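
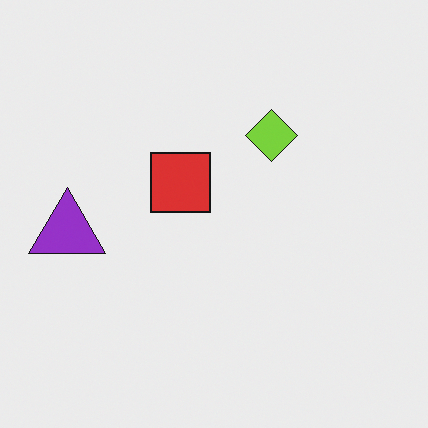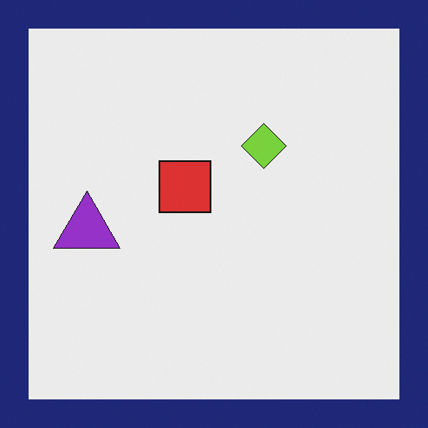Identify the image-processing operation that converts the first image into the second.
Framed with a navy border.

A solid navy frame runs around the edge of the second image, with the content slightly shrunk inside it.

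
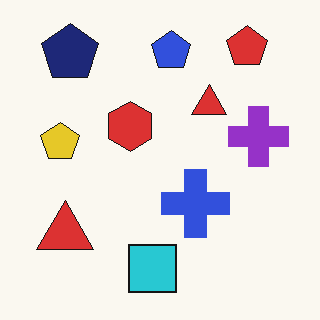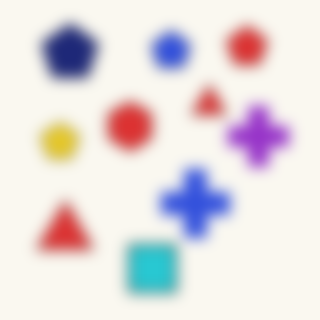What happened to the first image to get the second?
It was strongly gaussian-blurred.

Shape edges and outlines are uniformly softened across the whole image.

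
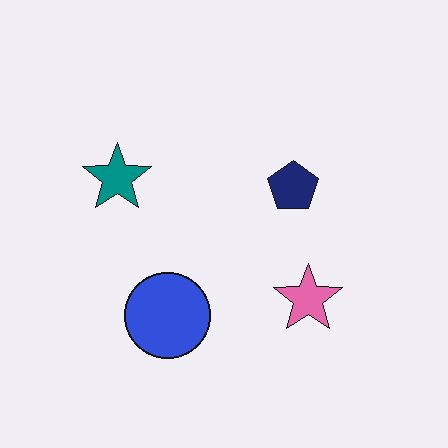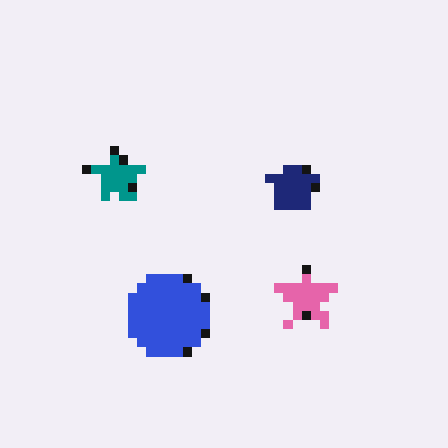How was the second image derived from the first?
The second image is the first coarsely pixelated.

Shapes are reduced to large square blocks; fine edges and outlines are lost — a downscale-then-upscale (mosaic) effect.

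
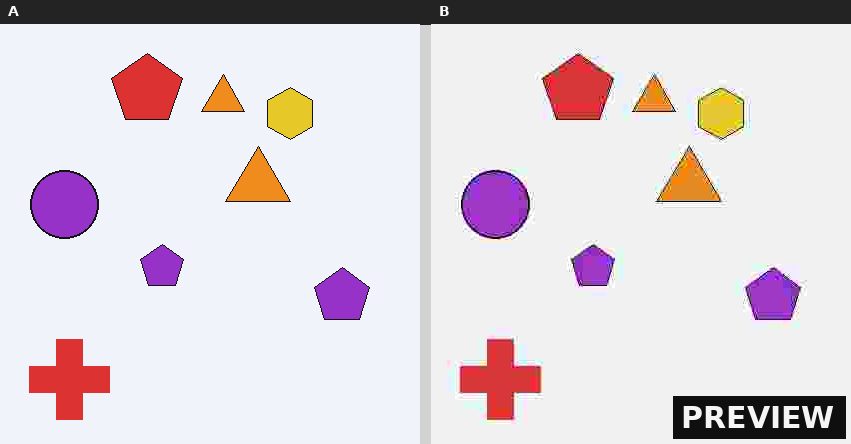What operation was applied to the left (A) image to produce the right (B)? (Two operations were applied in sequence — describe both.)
This is the original image degraded with heavy JPEG compression, then watermarked with the text "PREVIEW" in the lower-right corner.

Blocky 8×8 compression artifacts appear around shape edges and the flat background shows ringing — characteristic JPEG degradation. A dark label reading "PREVIEW" appears in the lower-right corner.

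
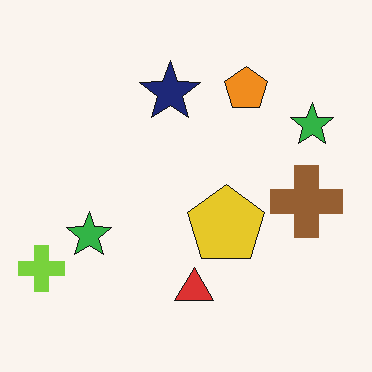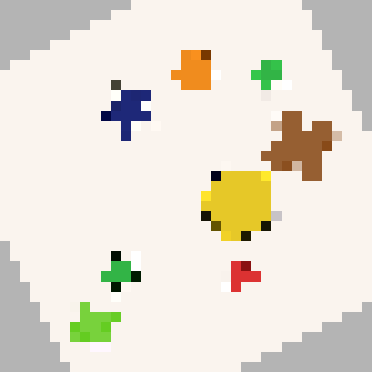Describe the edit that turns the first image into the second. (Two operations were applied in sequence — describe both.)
The image was rotated counter-clockwise by a clearly visible amount, then heavily pixelated into large blocks.

Every shape is tilted by the same angle and the image corners show triangular fill wedges — a whole-image rotation by a non-right angle. Shapes are reduced to large square blocks; fine edges and outlines are lost — a downscale-then-upscale (mosaic) effect.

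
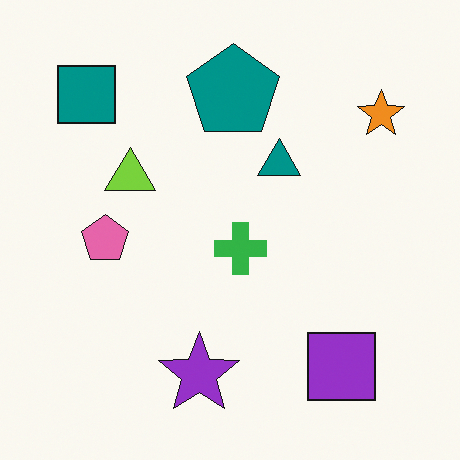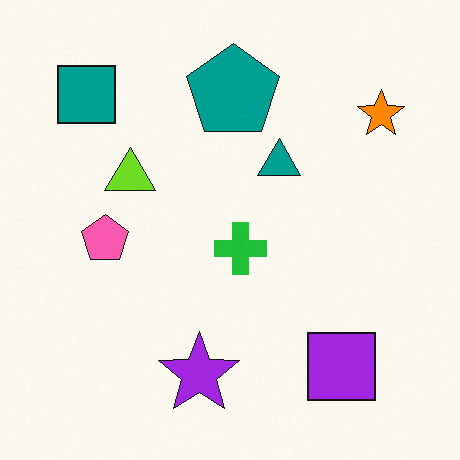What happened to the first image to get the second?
The transformation is: slightly oversaturated.

All colors are more vivid — a global saturation change.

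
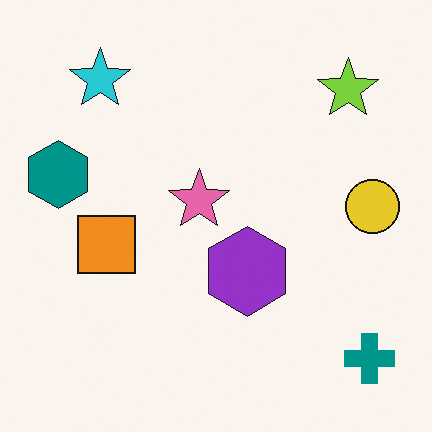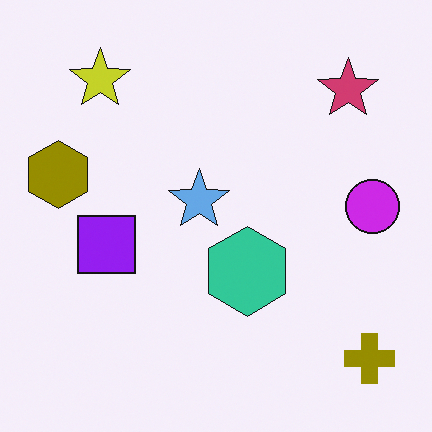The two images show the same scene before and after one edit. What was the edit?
It was hue-shifted by a large amount.

Every shape's color has rotated by the same amount around the hue wheel — a uniform hue shift.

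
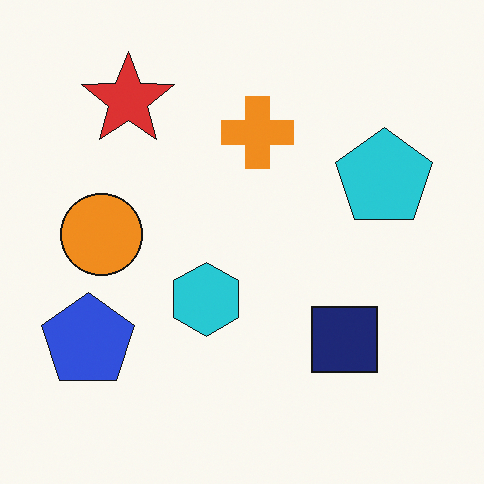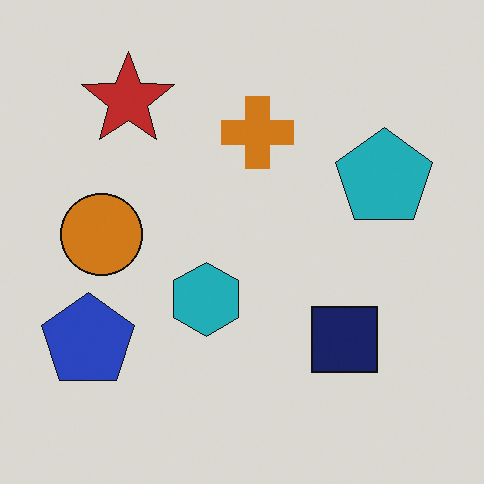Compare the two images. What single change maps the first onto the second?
The transformation is: darkened a little.

Every pixel — background and shapes alike — is uniformly darkened.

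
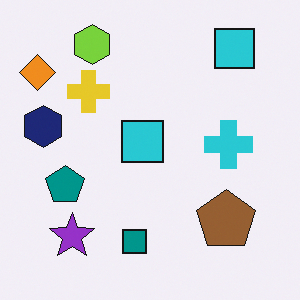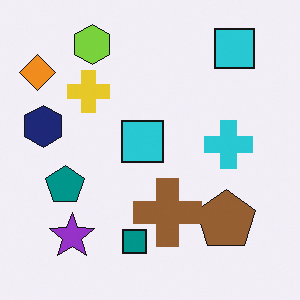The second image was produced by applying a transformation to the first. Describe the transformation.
Overlaid with an additional brown cross.

A brown cross appears in the second image that is absent from the first.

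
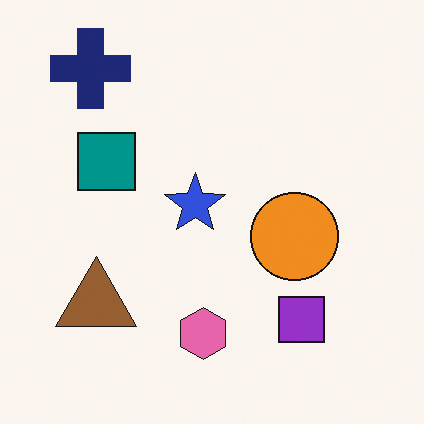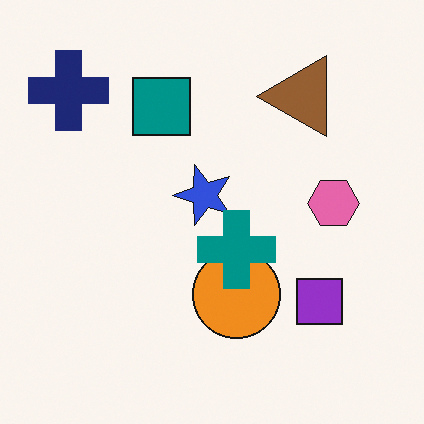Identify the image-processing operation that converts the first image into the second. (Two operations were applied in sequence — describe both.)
It was transposed (reflected across the top-left ↔ bottom-right diagonal), then overlaid with an additional teal cross.

Shapes have swapped their row and column positions — what was in the top-right is now in the bottom-left — a diagonal reflection. A teal cross appears in the second image that is absent from the first.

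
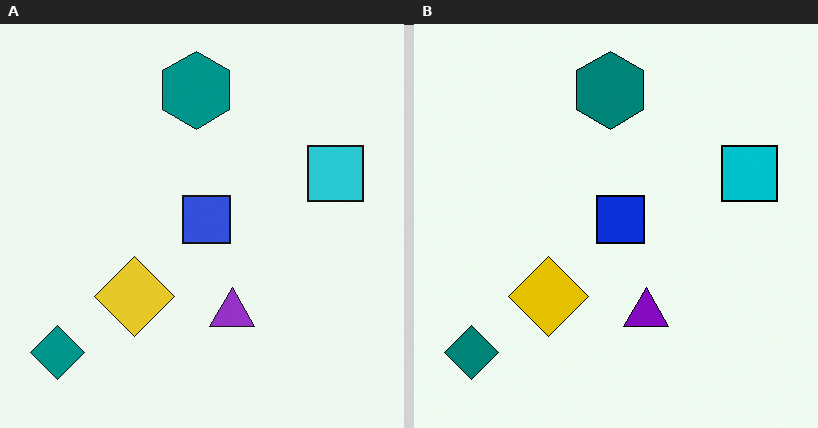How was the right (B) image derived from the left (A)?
It was given slightly increased contrast.

Tones are pushed away from mid-grey across the whole image — a global contrast change.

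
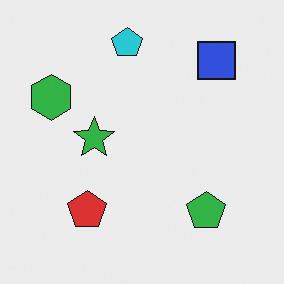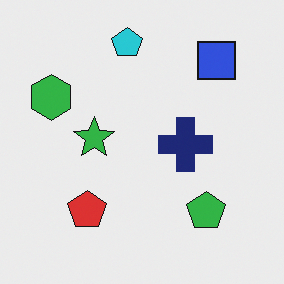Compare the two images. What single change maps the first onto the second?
The image was overlaid with an additional navy cross.

A navy cross appears in the second image that is absent from the first.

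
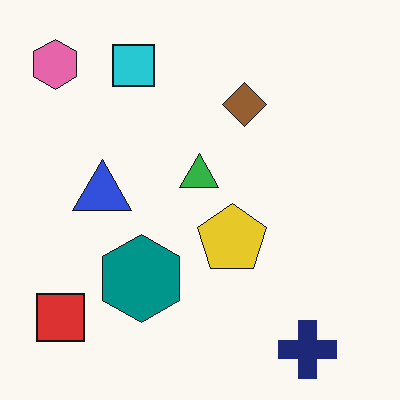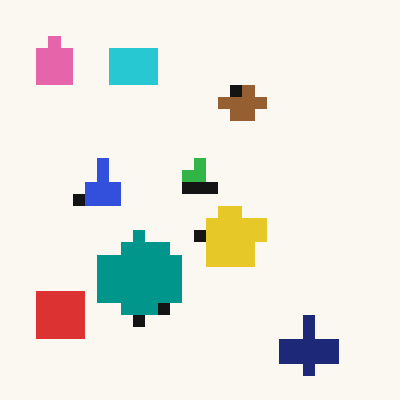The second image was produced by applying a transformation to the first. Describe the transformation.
Coarsely pixelated.

Shapes are reduced to large square blocks; fine edges and outlines are lost — a downscale-then-upscale (mosaic) effect.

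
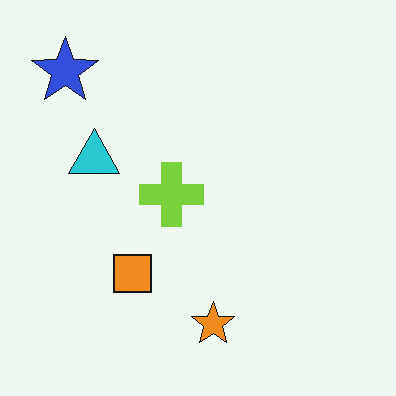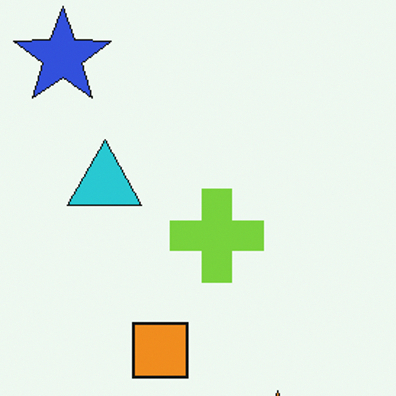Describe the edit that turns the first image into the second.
It was cropped slightly and scaled back up.

The visible shapes are larger and the field of view is narrower; shapes near the original edges may be partly or wholly outside the frame — a crop-and-rescale.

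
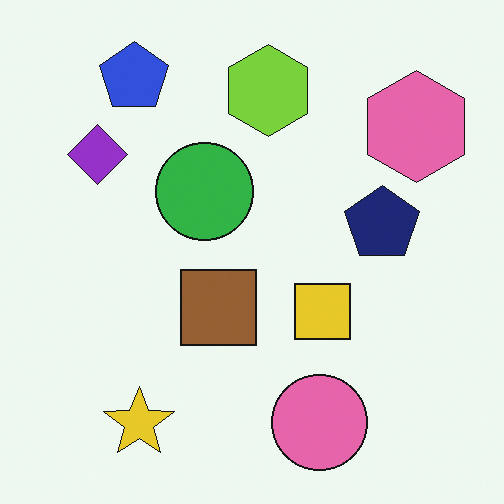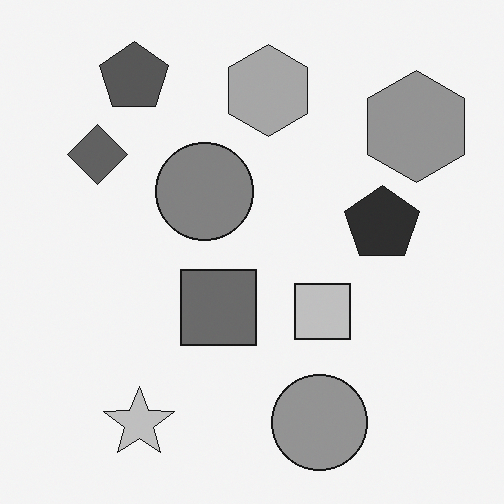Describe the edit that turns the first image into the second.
It was converted to grayscale.

All color is removed — every shape is now a shade of grey.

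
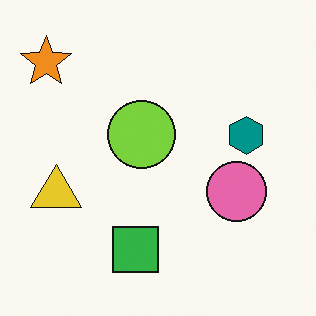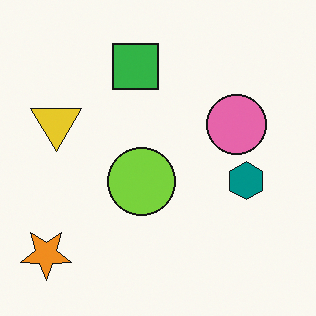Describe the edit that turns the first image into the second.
This is the original image flipped vertically (top ↔ bottom).

The orange star is in the top-left of the first image and the bottom-left of the second — shapes on opposite sides of the horizontal midline have swapped in a mirror flip.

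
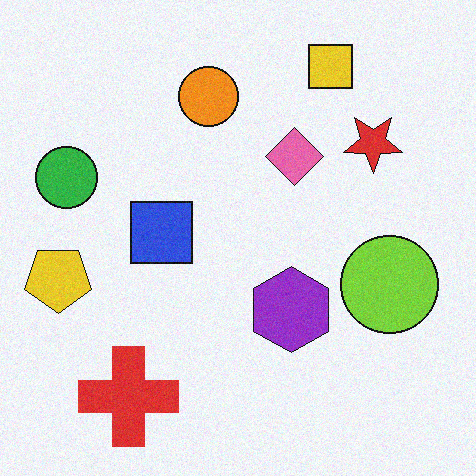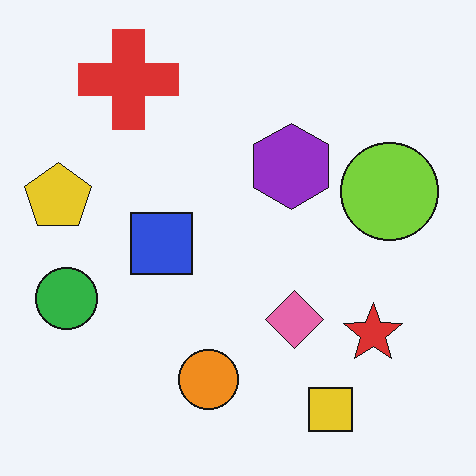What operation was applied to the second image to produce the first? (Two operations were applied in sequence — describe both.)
The transformation is: flipped vertically (top ↔ bottom), then degraded with a light layer of grain.

The yellow square is in the bottom-right of the second image and the top-right of the first — shapes on opposite sides of the horizontal midline have swapped in a mirror flip. Random speckle covers the whole image, including the flat background.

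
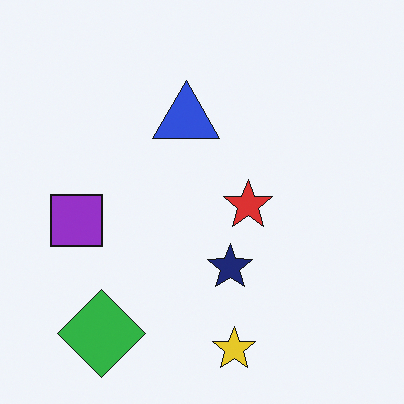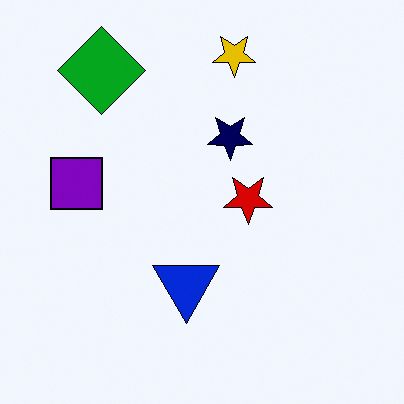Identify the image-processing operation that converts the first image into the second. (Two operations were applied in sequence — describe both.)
Given slightly increased contrast, then flipped vertically (top ↔ bottom).

Tones are pushed away from mid-grey across the whole image — a global contrast change. The yellow star is in the bottom of the first image and the top of the second — shapes on opposite sides of the horizontal midline have swapped in a mirror flip.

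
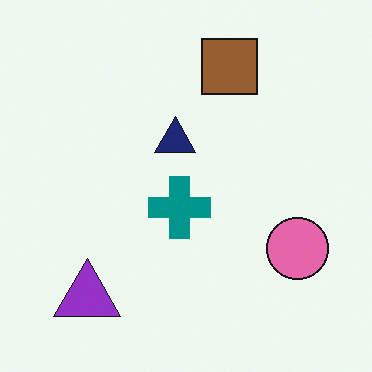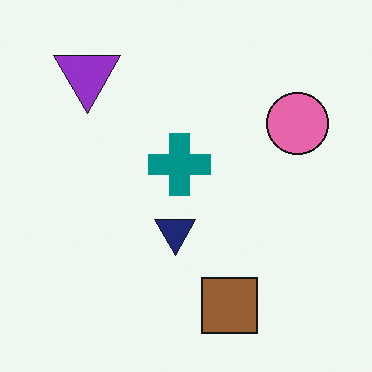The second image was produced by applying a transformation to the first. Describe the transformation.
It was flipped vertically (top ↔ bottom).

The brown square is in the top of the first image and the bottom of the second — shapes on opposite sides of the horizontal midline have swapped in a mirror flip.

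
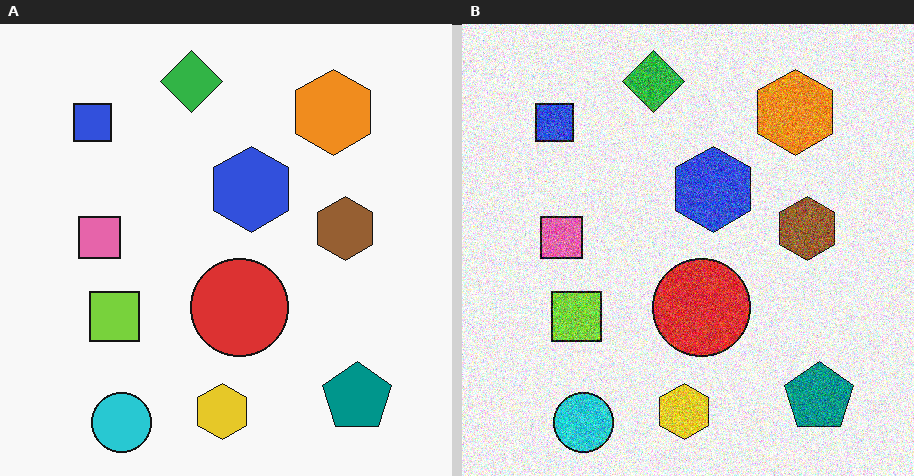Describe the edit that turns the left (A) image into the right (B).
It was degraded with a thick layer of grain.

Random speckle covers the whole image, including the flat background.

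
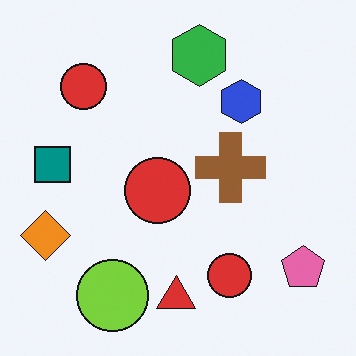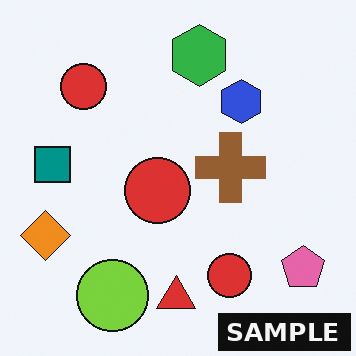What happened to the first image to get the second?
The transformation is: watermarked with the text "SAMPLE" in the lower-right corner.

A dark label reading "SAMPLE" appears in the lower-right corner.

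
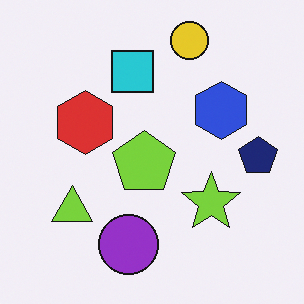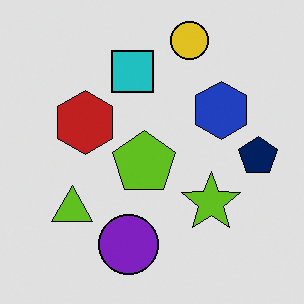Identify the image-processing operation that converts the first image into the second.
The second image is the first posterized to a reduced palette.

Each flat color has snapped to a coarser quantized level — most visibly, the near-white background has dropped to a flat grey.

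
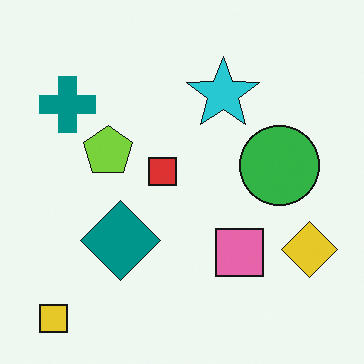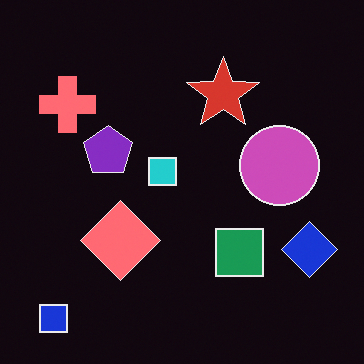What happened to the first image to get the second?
The transformation is: color-inverted (negative).

The light background has become dark and every shape's color is its complement — a photographic negative.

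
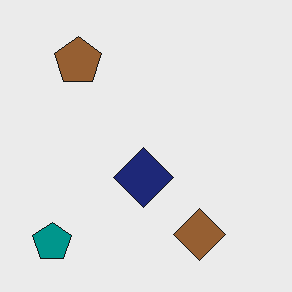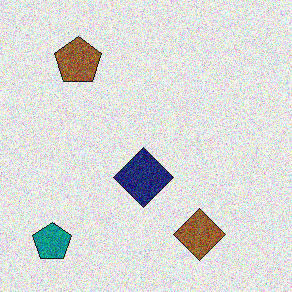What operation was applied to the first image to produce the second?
Degraded with heavy additive noise.

Random speckle covers the whole image, including the flat background.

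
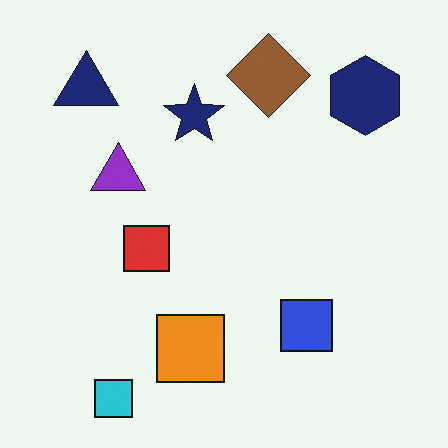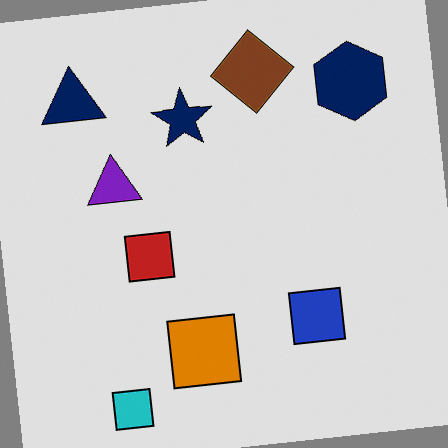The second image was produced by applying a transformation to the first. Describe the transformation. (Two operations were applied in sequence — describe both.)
The transformation is: rotated counter-clockwise by a small amount, then posterized to a reduced palette.

Every shape is tilted by the same angle and the image corners show triangular fill wedges — a whole-image rotation by a non-right angle. Each flat color has snapped to a coarser quantized level — most visibly, the near-white background has dropped to a flat grey.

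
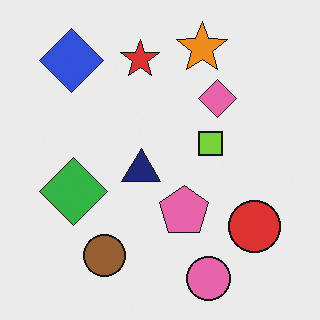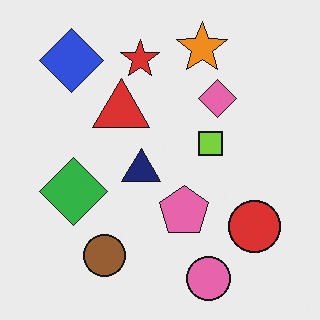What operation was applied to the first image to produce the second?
The image was overlaid with an additional red triangle.

A red triangle appears in the second image that is absent from the first.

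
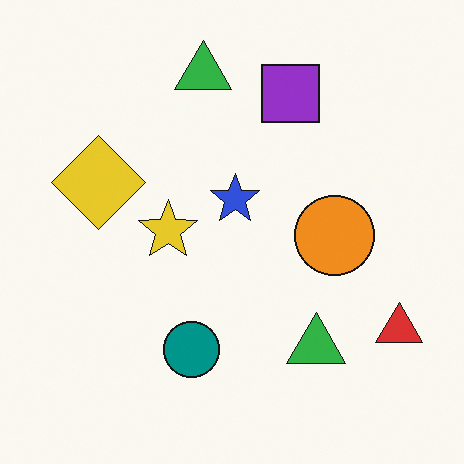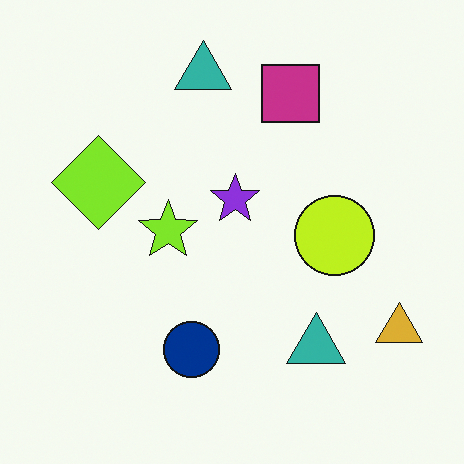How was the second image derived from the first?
It was hue-shifted by a small amount.

Every shape's color has rotated by the same amount around the hue wheel — a uniform hue shift.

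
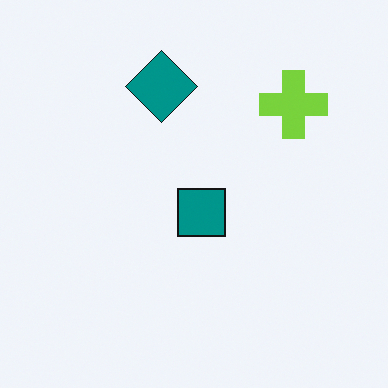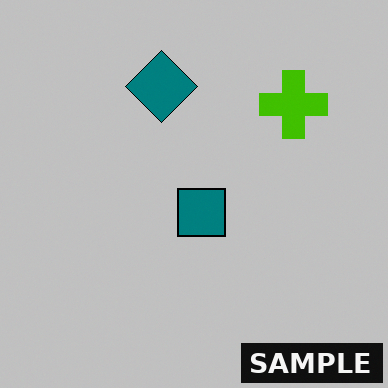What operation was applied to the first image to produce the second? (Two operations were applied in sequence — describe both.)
This is the original image aggressively posterized, then watermarked with the text "SAMPLE" in the lower-right corner.

Each flat color has snapped to a coarser quantized level — most visibly, the near-white background has dropped to a flat grey. A dark label reading "SAMPLE" appears in the lower-right corner.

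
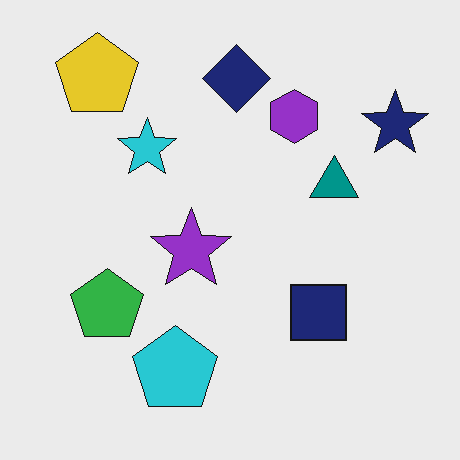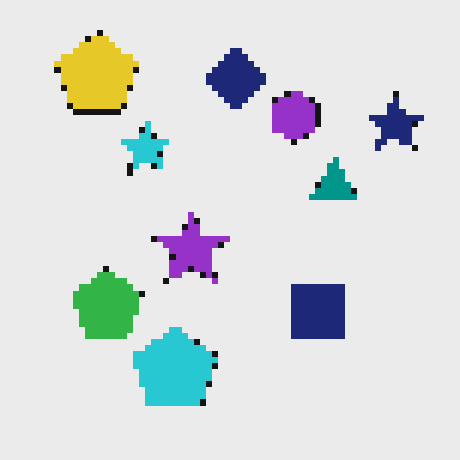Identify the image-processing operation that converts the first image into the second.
The image was moderately pixelated.

Shapes are reduced to large square blocks; fine edges and outlines are lost — a downscale-then-upscale (mosaic) effect.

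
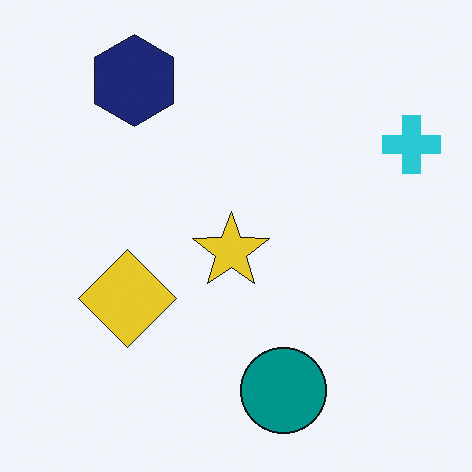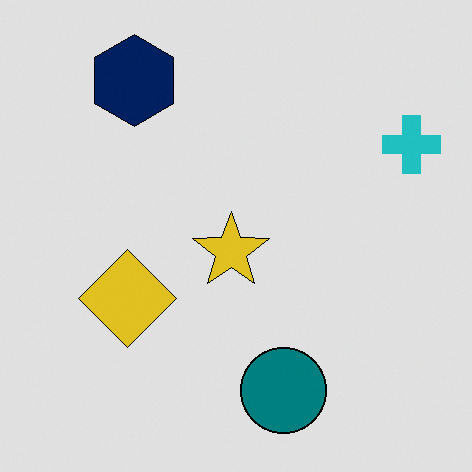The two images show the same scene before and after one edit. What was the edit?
The image was moderately posterized.

Each flat color has snapped to a coarser quantized level — most visibly, the near-white background has dropped to a flat grey.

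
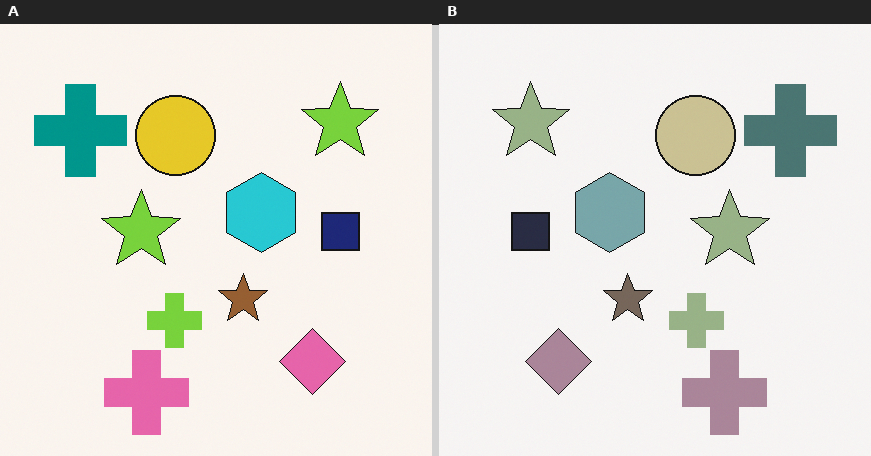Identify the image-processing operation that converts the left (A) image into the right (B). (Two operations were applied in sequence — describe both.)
This is the original image flipped horizontally (left ↔ right), then made much more muted (saturation change).

The teal cross is in the top-left of the left (A) image and the top-right of the right (B) — shapes on opposite sides of the vertical midline have swapped in a mirror flip. All colors are more muted and greyish — a global saturation change.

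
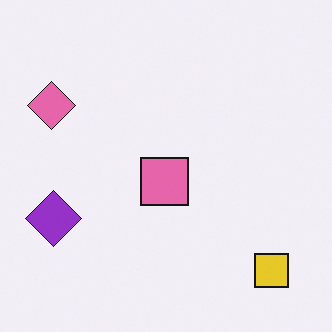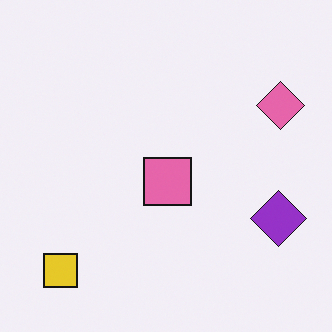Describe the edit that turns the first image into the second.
The image was flipped horizontally (left ↔ right).

The pink diamond is in the top-left of the first image and the top-right of the second — shapes on opposite sides of the vertical midline have swapped in a mirror flip.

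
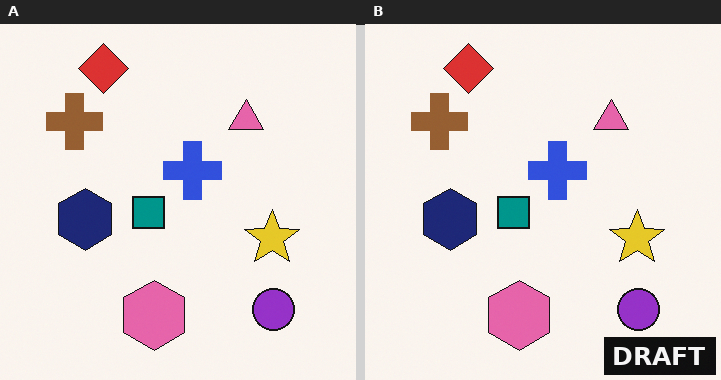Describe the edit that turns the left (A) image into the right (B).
The image was watermarked with the text "DRAFT" in the lower-right corner.

A dark label reading "DRAFT" appears in the lower-right corner.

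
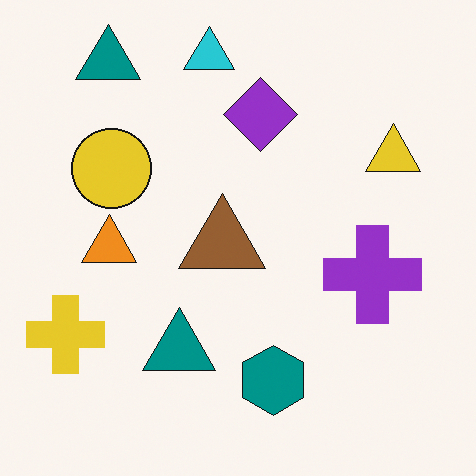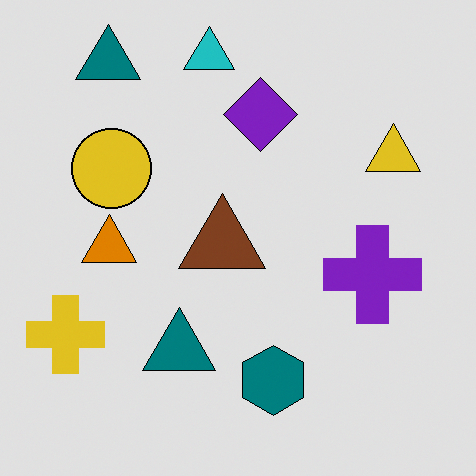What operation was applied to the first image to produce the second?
Moderately posterized.

Each flat color has snapped to a coarser quantized level — most visibly, the near-white background has dropped to a flat grey.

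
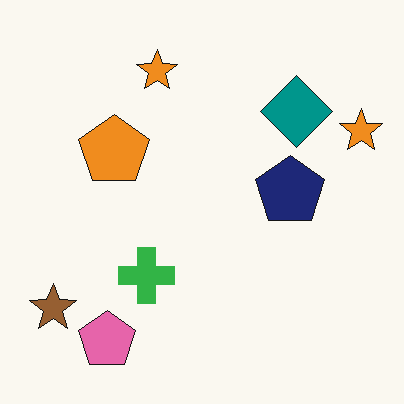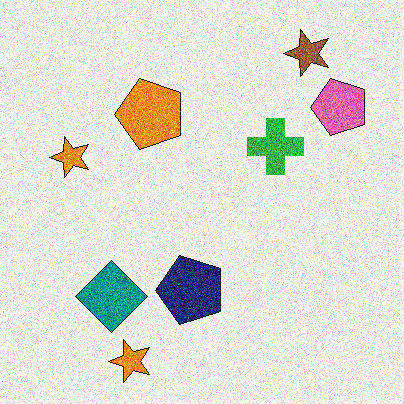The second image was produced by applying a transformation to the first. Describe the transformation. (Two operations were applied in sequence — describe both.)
The second image is the first transposed (reflected across the top-left ↔ bottom-right diagonal), then degraded with heavy additive noise.

Shapes have swapped their row and column positions — what was in the top-right is now in the bottom-left — a diagonal reflection. Random speckle covers the whole image, including the flat background.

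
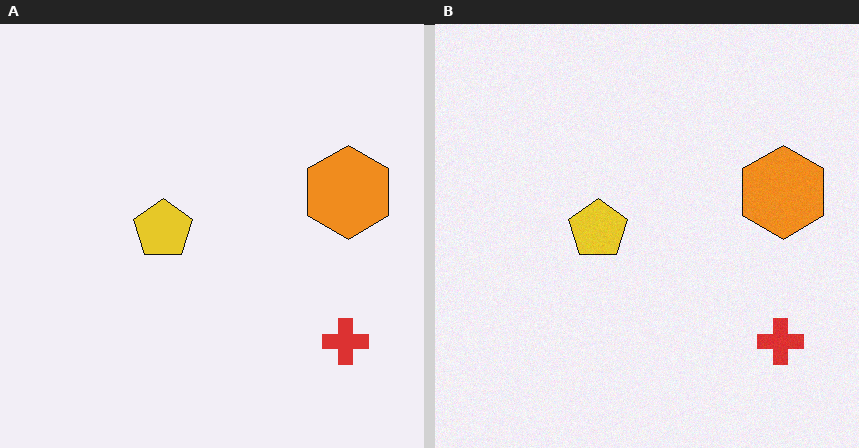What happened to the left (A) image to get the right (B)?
The image was degraded with light additive noise.

Random speckle covers the whole image, including the flat background.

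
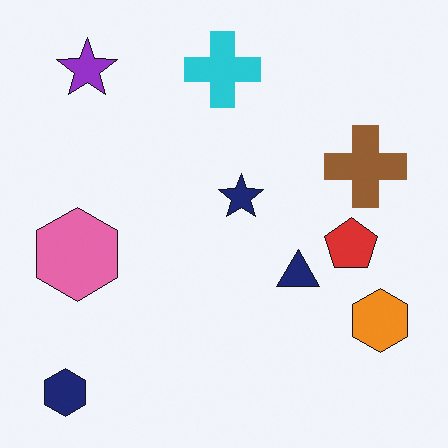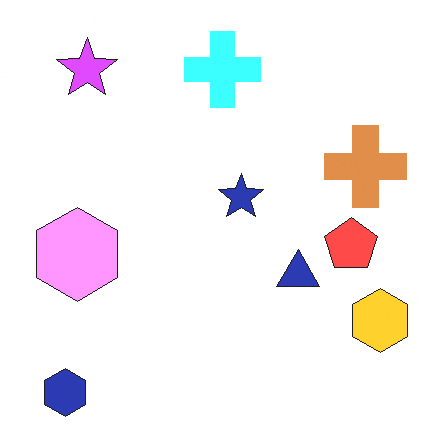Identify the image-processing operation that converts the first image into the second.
The second image is the first noticeably brightened.

Every pixel — background and shapes alike — is uniformly brightened.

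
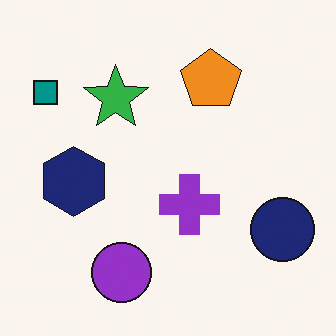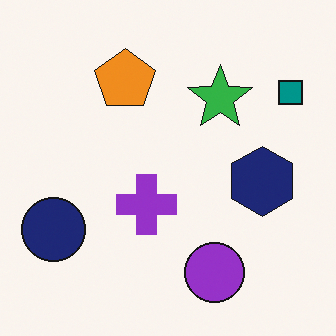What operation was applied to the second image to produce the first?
Flipped horizontally (left ↔ right).

The teal square is in the top-right of the second image and the top-left of the first — shapes on opposite sides of the vertical midline have swapped in a mirror flip.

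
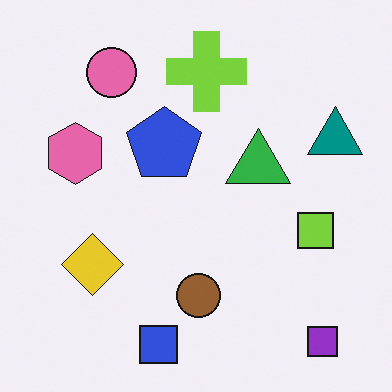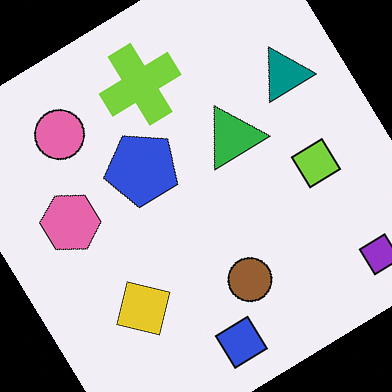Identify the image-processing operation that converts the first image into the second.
The transformation is: rotated counter-clockwise by a large amount — several tens of degrees.

Every shape is tilted by the same angle and the image corners show triangular fill wedges — a whole-image rotation by a non-right angle.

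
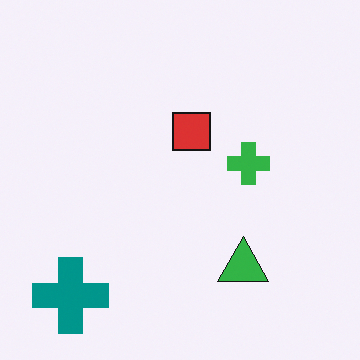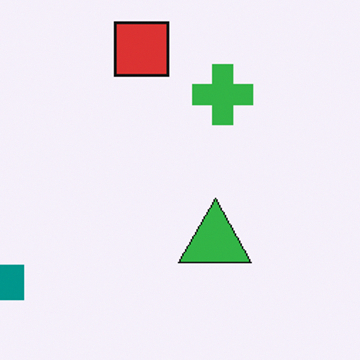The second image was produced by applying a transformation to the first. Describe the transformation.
Cropped slightly and scaled back up.

The visible shapes are larger and the field of view is narrower; shapes near the original edges may be partly or wholly outside the frame — a crop-and-rescale.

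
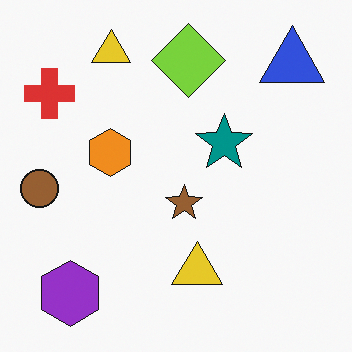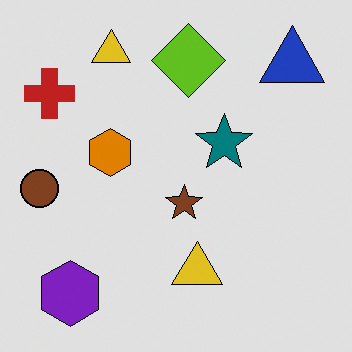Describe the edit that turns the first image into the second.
The image was posterized to a reduced palette.

Each flat color has snapped to a coarser quantized level — most visibly, the near-white background has dropped to a flat grey.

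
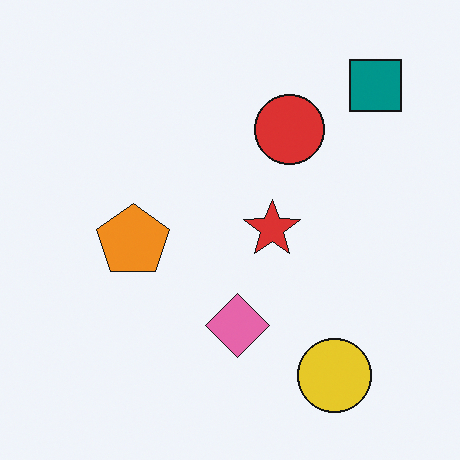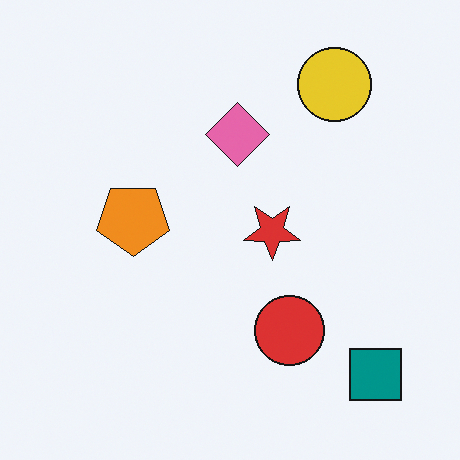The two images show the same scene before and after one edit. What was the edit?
This is the original image flipped vertically (top ↔ bottom).

The yellow circle is in the bottom-right of the first image and the top-right of the second — shapes on opposite sides of the horizontal midline have swapped in a mirror flip.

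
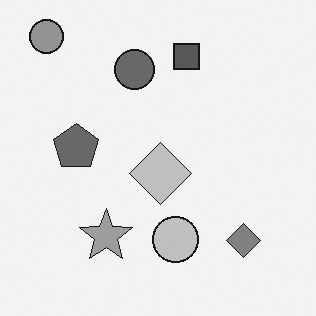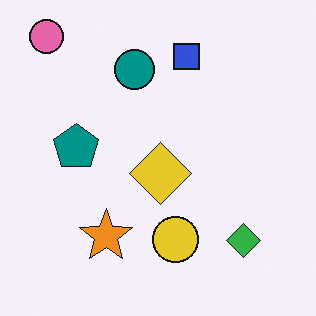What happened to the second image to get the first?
The image was converted to grayscale.

All color is removed — every shape is now a shade of grey.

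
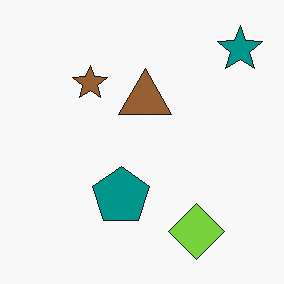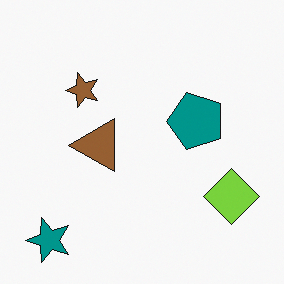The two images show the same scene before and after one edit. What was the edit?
It was transposed (reflected across the top-left ↔ bottom-right diagonal).

Shapes have swapped their row and column positions — what was in the top-right is now in the bottom-left — a diagonal reflection.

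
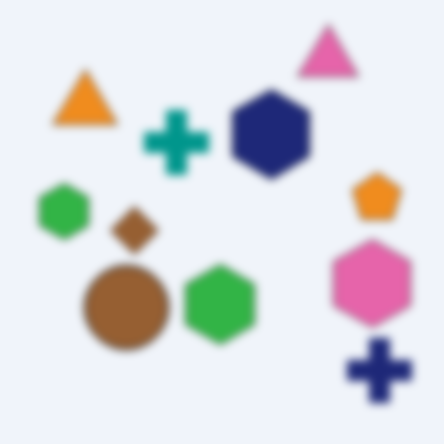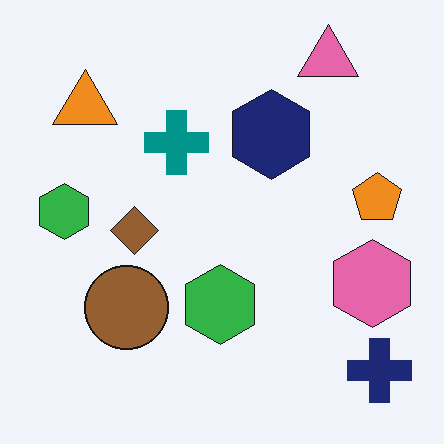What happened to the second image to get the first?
This is the original image noticeably gaussian-blurred.

Shape edges and outlines are uniformly softened across the whole image.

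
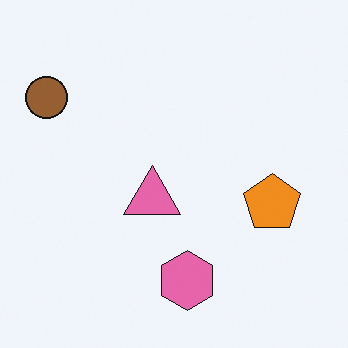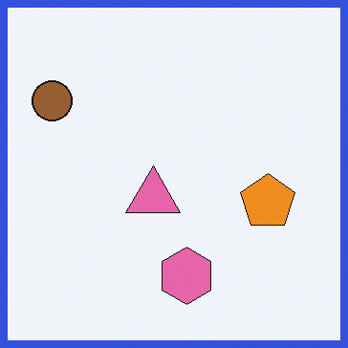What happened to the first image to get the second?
The image was framed with a blue border.

A solid blue frame runs around the edge of the second image, with the content slightly shrunk inside it.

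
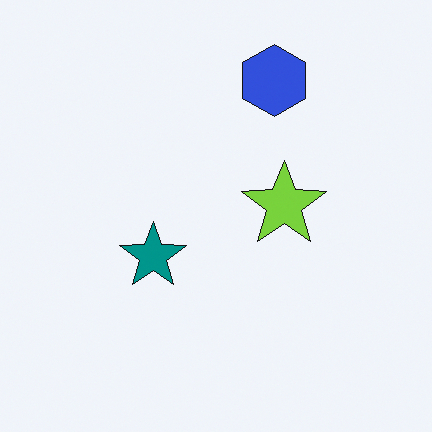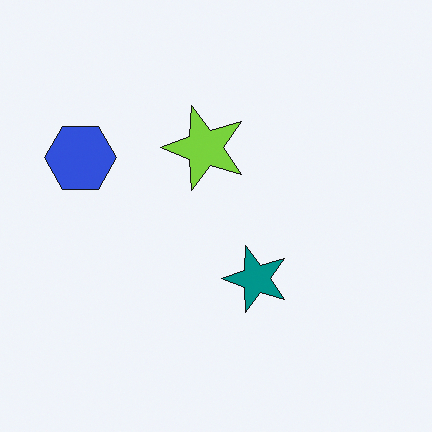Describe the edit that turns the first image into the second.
It was rotated 90° counter-clockwise.

The blue hexagon sits in the top of the first image and the left of the second — consistent with a whole-image 90° counter-clockwise rotation.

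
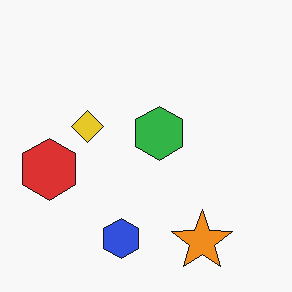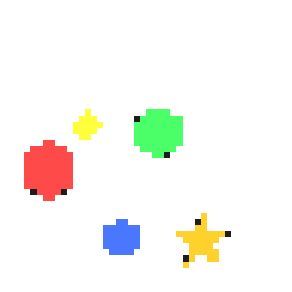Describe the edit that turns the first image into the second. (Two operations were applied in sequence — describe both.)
This is the original image pixelated into visible square blocks, then substantially brightened.

Shapes are reduced to large square blocks; fine edges and outlines are lost — a downscale-then-upscale (mosaic) effect. Every pixel — background and shapes alike — is uniformly brightened.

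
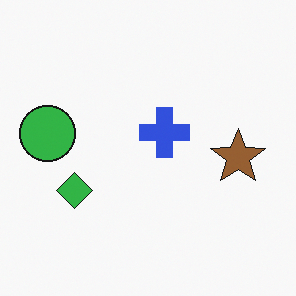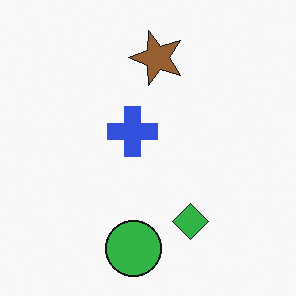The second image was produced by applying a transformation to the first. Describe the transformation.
The transformation is: rotated 90° counter-clockwise.

The green circle sits in the left of the first image and the bottom of the second — consistent with a whole-image 90° counter-clockwise rotation.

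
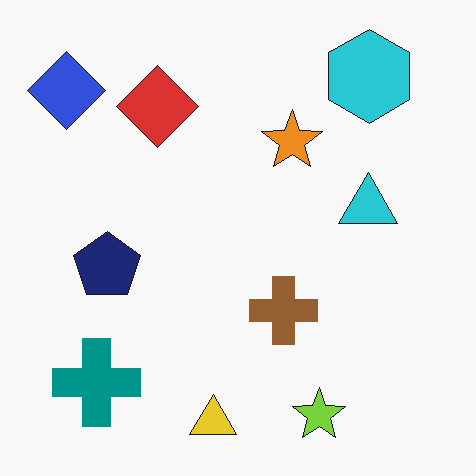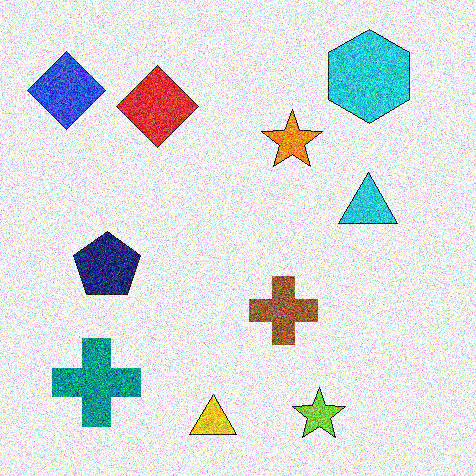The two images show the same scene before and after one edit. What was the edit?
It was degraded with strong gaussian noise.

Random speckle covers the whole image, including the flat background.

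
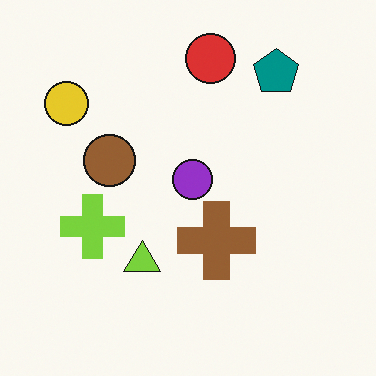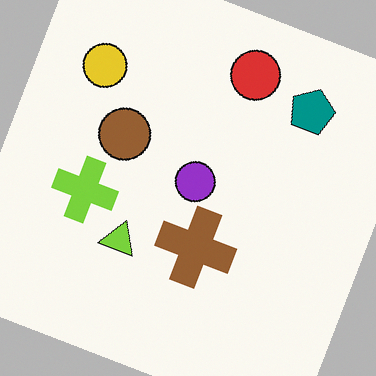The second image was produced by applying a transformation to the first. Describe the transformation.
The image was rotated clockwise by a moderate amount.

Every shape is tilted by the same angle and the image corners show triangular fill wedges — a whole-image rotation by a non-right angle.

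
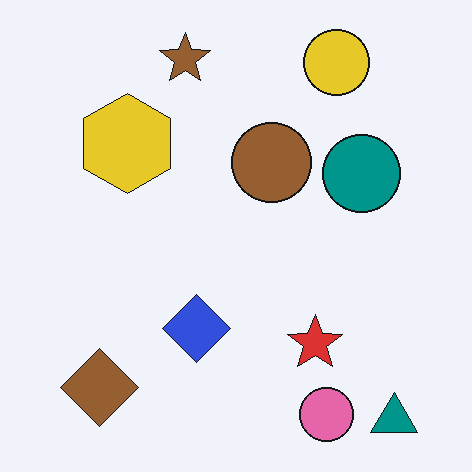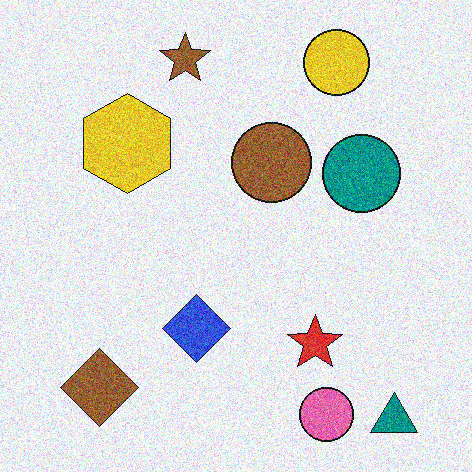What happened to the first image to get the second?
It was degraded with a thick layer of grain.

Random speckle covers the whole image, including the flat background.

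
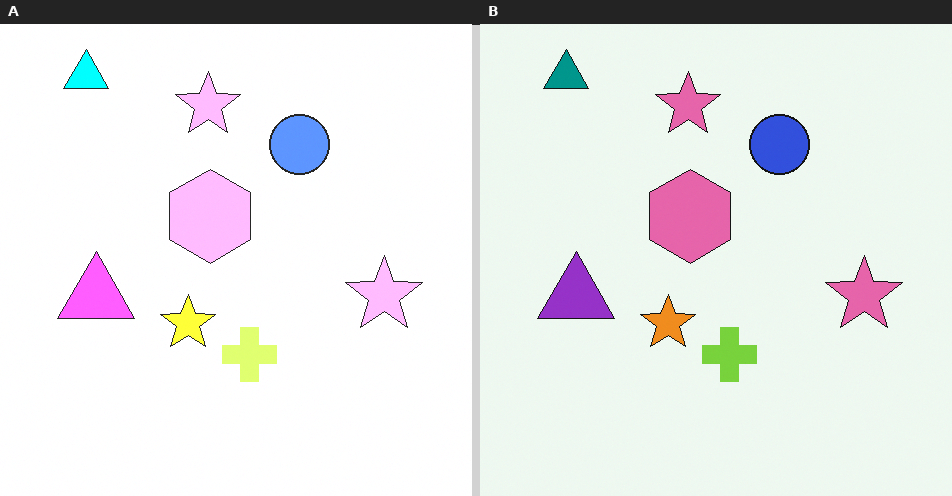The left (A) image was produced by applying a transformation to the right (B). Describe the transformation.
This is the original image brightened a lot.

Every pixel — background and shapes alike — is uniformly brightened.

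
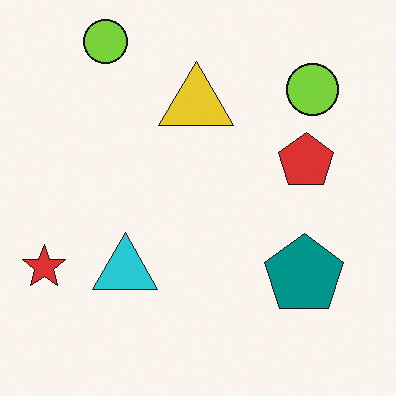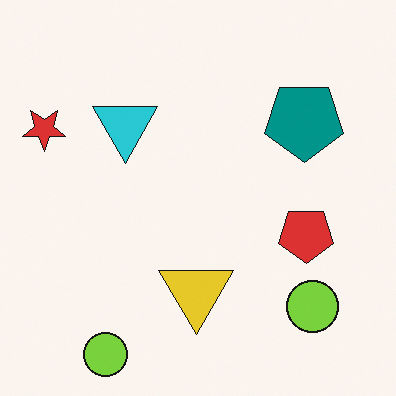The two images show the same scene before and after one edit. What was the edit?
Flipped vertically (top ↔ bottom).

The yellow triangle is in the top of the first image and the bottom of the second — shapes on opposite sides of the horizontal midline have swapped in a mirror flip.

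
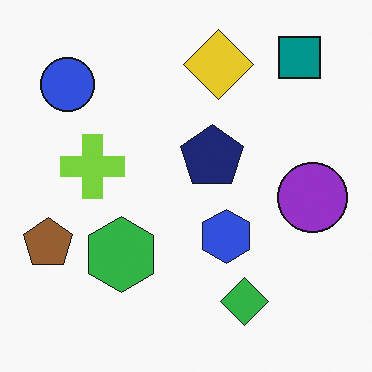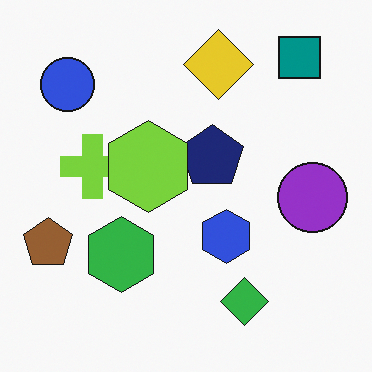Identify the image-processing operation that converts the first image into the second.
This is the original image overlaid with an additional lime hexagon.

A lime hexagon appears in the second image that is absent from the first.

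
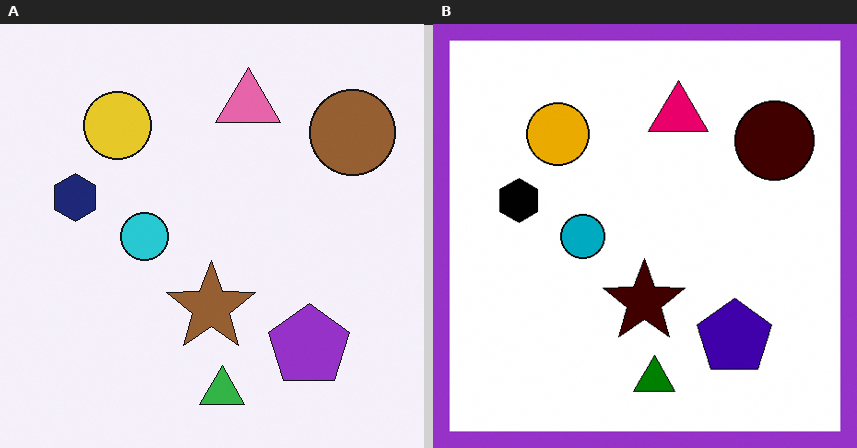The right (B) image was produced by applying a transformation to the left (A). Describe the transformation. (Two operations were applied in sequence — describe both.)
It was given much higher contrast, then framed with a purple border.

Tones are pushed away from mid-grey across the whole image — a global contrast change. A solid purple frame runs around the edge of the right (B) image, with the content slightly shrunk inside it.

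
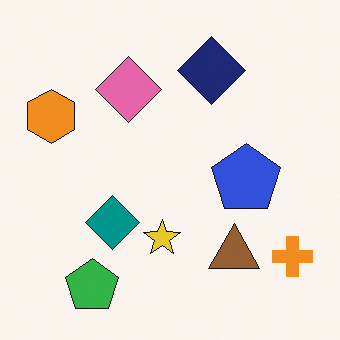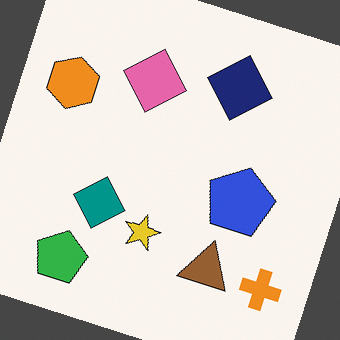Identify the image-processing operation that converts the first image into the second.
The second image is the first rotated clockwise by a moderate amount.

Every shape is tilted by the same angle and the image corners show triangular fill wedges — a whole-image rotation by a non-right angle.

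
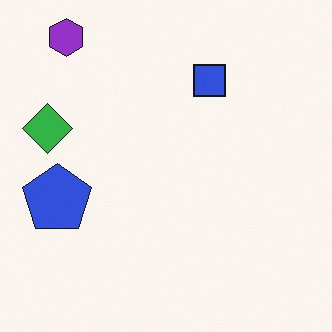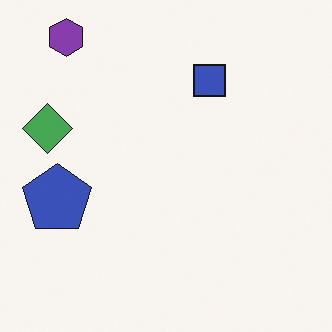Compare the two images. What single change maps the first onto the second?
Slightly desaturated.

All colors are more muted and greyish — a global saturation change.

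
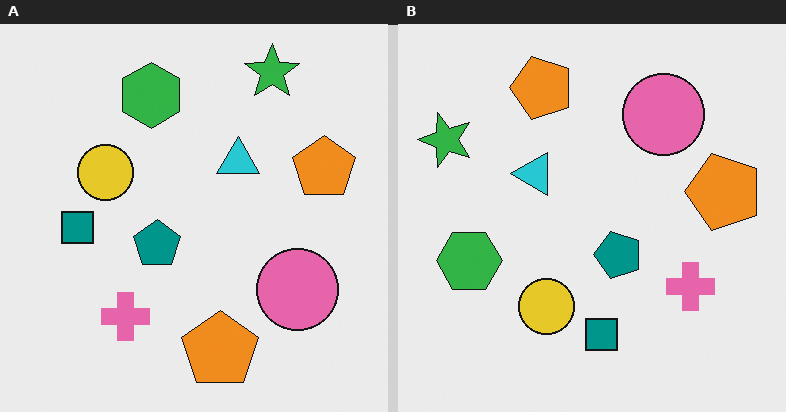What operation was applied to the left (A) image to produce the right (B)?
The right (B) image is the left (A) rotated 90° counter-clockwise.

The green star sits in the top-right of the left (A) image and the top-left of the right (B) — consistent with a whole-image 90° counter-clockwise rotation.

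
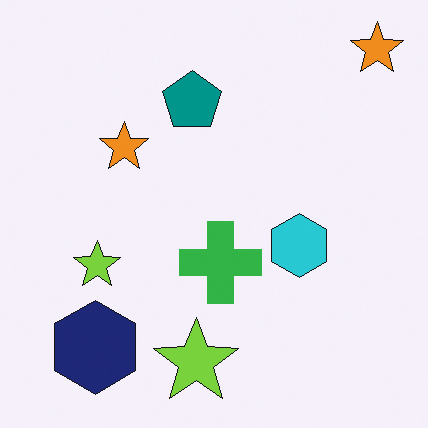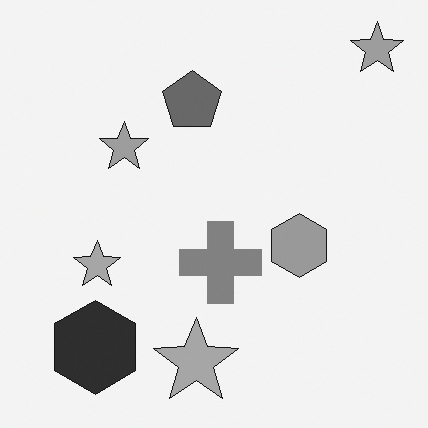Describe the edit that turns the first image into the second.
It was converted to grayscale.

All color is removed — every shape is now a shade of grey.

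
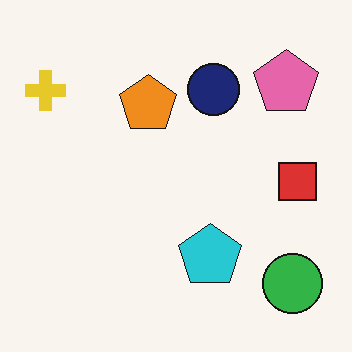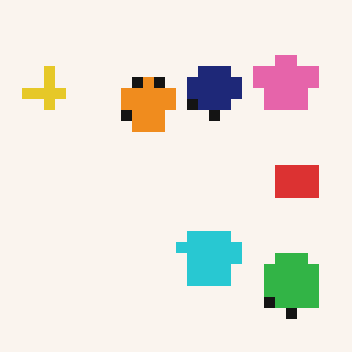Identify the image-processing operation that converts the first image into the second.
The image was heavily pixelated into large blocks.

Shapes are reduced to large square blocks; fine edges and outlines are lost — a downscale-then-upscale (mosaic) effect.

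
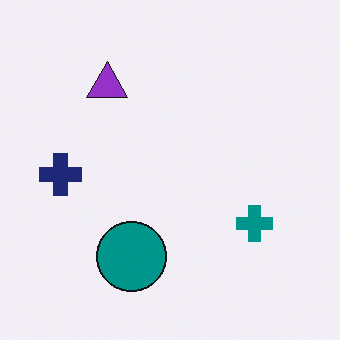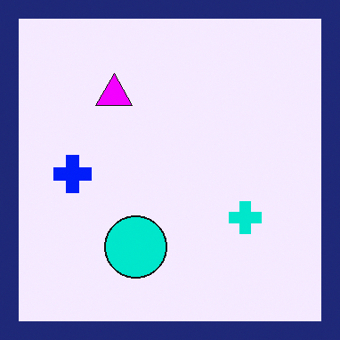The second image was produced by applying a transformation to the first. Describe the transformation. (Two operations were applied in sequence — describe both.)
The second image is the first heavily oversaturated, then framed with a navy border.

All colors are more vivid — a global saturation change. A solid navy frame runs around the edge of the second image, with the content slightly shrunk inside it.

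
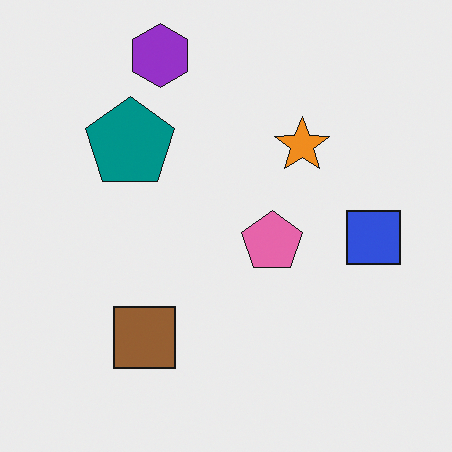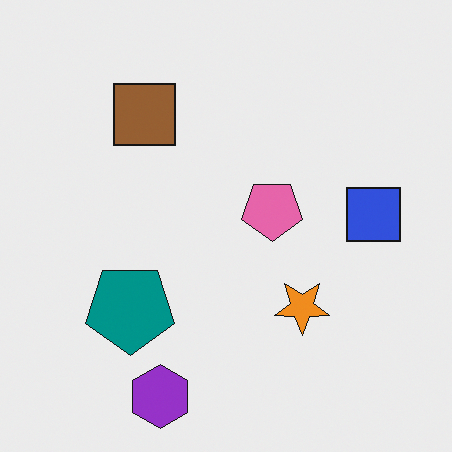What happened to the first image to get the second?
It was flipped vertically (top ↔ bottom).

The purple hexagon is in the top of the first image and the bottom of the second — shapes on opposite sides of the horizontal midline have swapped in a mirror flip.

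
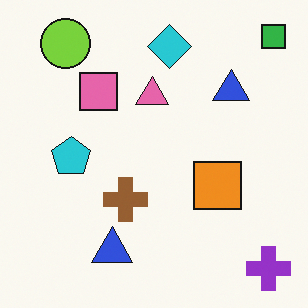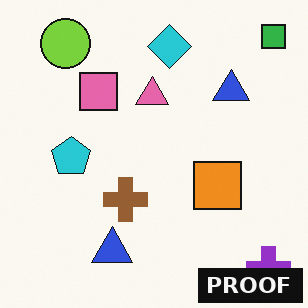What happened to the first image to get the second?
Watermarked with the text "PROOF" in the lower-right corner.

A dark label reading "PROOF" appears in the lower-right corner.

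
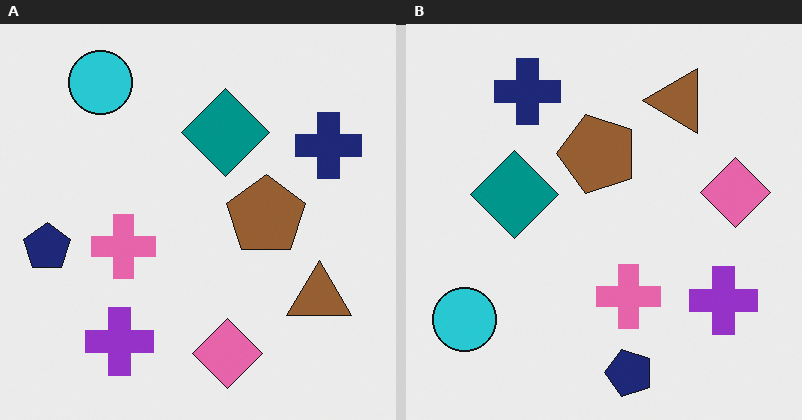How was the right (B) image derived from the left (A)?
The image was rotated 90° counter-clockwise.

The cyan circle sits in the top-left of the left (A) image and the bottom-left of the right (B) — consistent with a whole-image 90° counter-clockwise rotation.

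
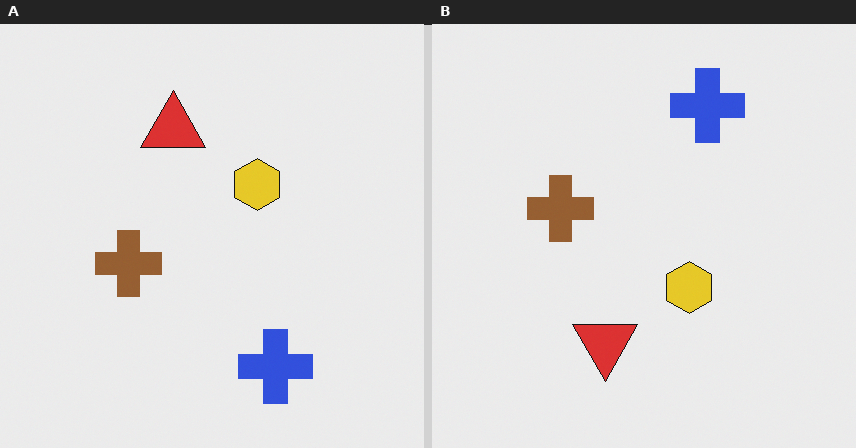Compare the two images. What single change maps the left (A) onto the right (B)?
Flipped vertically (top ↔ bottom).

The blue cross is in the bottom of the left (A) image and the top of the right (B) — shapes on opposite sides of the horizontal midline have swapped in a mirror flip.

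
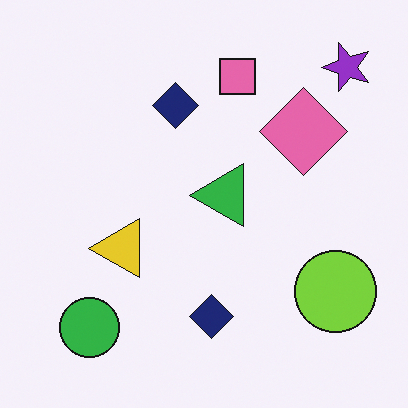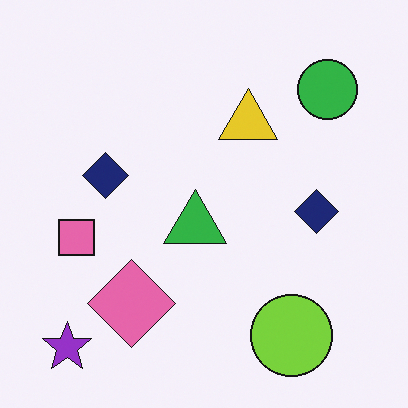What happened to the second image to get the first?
The first image is the second transposed (reflected across the top-left ↔ bottom-right diagonal).

Shapes have swapped their row and column positions — what was in the top-right is now in the bottom-left — a diagonal reflection.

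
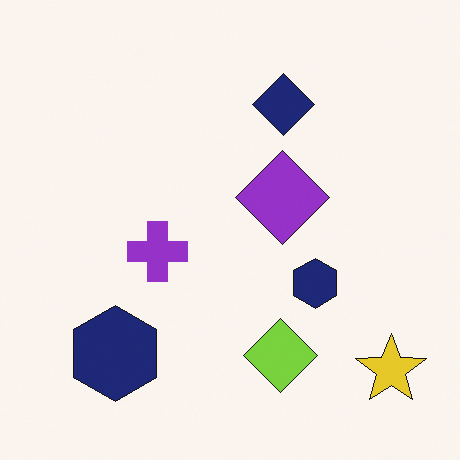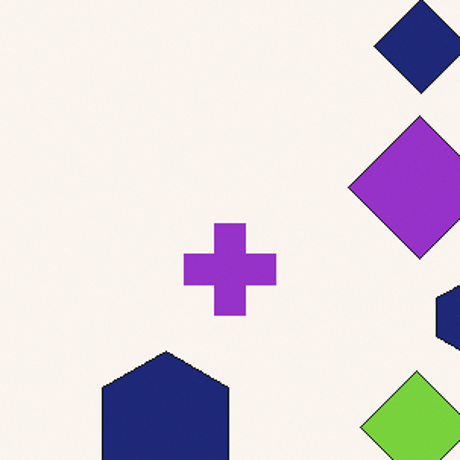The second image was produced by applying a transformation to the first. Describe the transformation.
The transformation is: cropped to a modestly smaller region and rescaled.

The visible shapes are larger and the field of view is narrower; shapes near the original edges may be partly or wholly outside the frame — a crop-and-rescale.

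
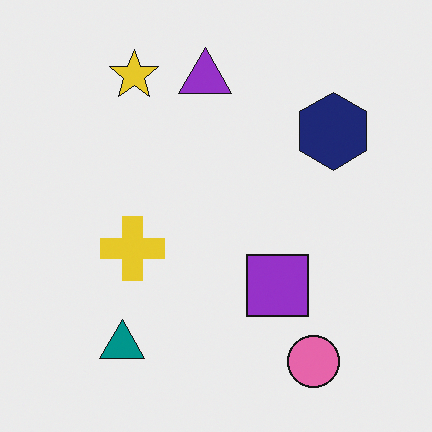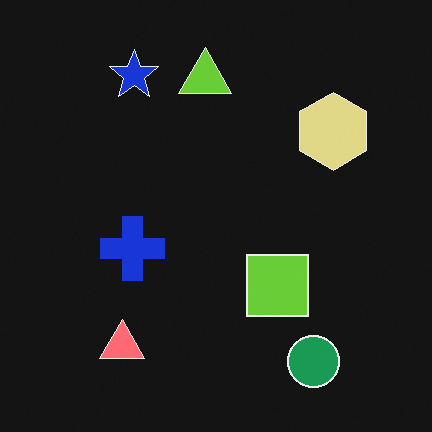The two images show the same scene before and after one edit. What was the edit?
The transformation is: color-inverted (negative).

The light background has become dark and every shape's color is its complement — a photographic negative.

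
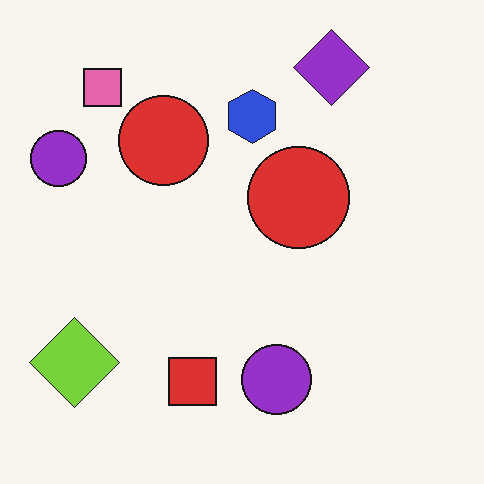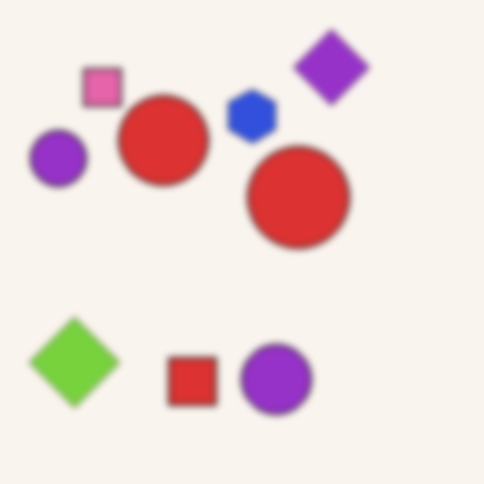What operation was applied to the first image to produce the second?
This is the original image noticeably gaussian-blurred.

Shape edges and outlines are uniformly softened across the whole image.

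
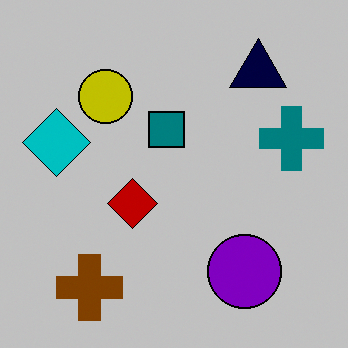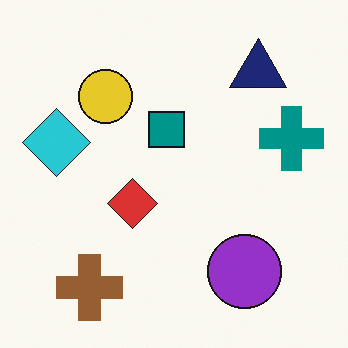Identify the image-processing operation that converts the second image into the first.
Aggressively posterized.

Each flat color has snapped to a coarser quantized level — most visibly, the near-white background has dropped to a flat grey.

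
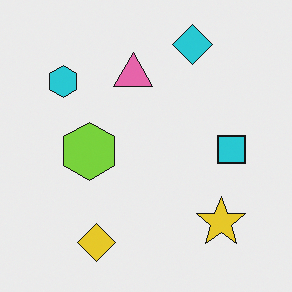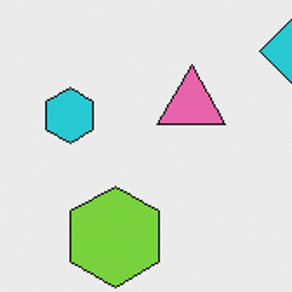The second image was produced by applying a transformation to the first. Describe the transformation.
The image was cropped tightly and scaled back up.

The visible shapes are larger and the field of view is narrower; shapes near the original edges may be partly or wholly outside the frame — a crop-and-rescale.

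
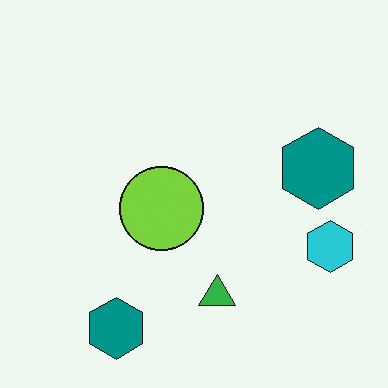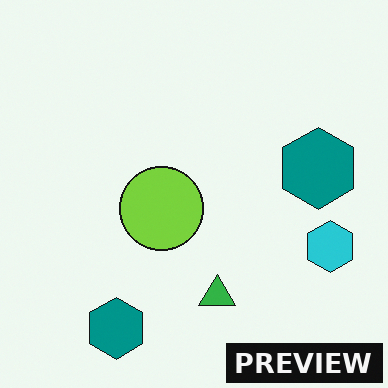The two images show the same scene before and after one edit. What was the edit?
Watermarked with the text "PREVIEW" in the lower-right corner.

A dark label reading "PREVIEW" appears in the lower-right corner.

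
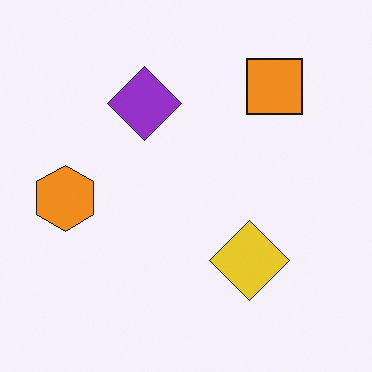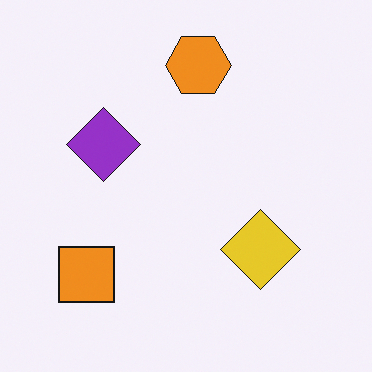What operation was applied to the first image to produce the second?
The transformation is: transposed (reflected across the top-left ↔ bottom-right diagonal).

Shapes have swapped their row and column positions — what was in the top-right is now in the bottom-left — a diagonal reflection.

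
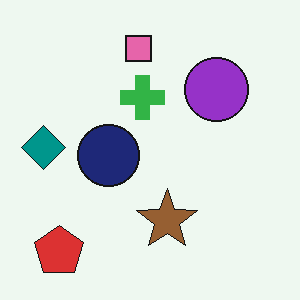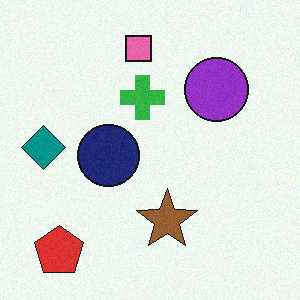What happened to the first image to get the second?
It was degraded with a light layer of grain.

Random speckle covers the whole image, including the flat background.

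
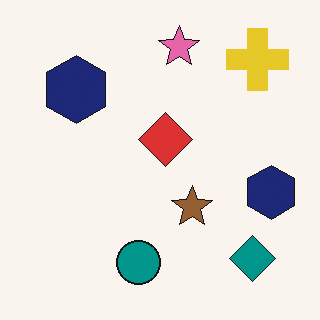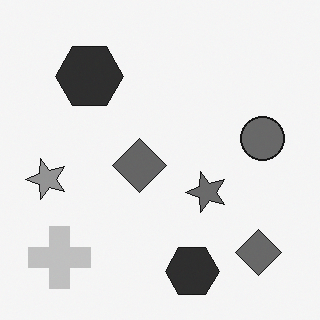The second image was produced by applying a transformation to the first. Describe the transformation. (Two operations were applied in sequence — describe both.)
It was converted to grayscale, then transposed (reflected across the top-left ↔ bottom-right diagonal).

All color is removed — every shape is now a shade of grey. Shapes have swapped their row and column positions — what was in the top-right is now in the bottom-left — a diagonal reflection.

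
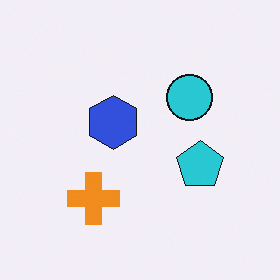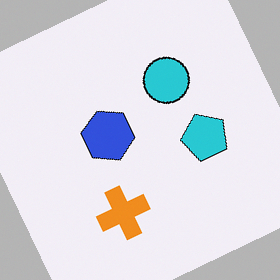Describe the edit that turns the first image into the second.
The second image is the first rotated counter-clockwise by a clearly visible amount.

Every shape is tilted by the same angle and the image corners show triangular fill wedges — a whole-image rotation by a non-right angle.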